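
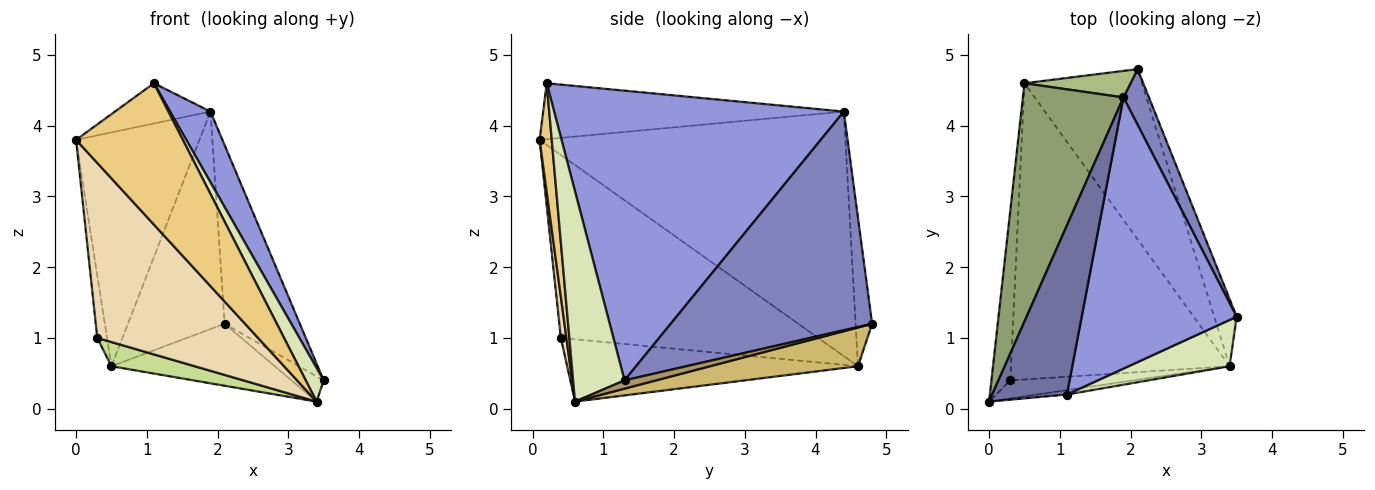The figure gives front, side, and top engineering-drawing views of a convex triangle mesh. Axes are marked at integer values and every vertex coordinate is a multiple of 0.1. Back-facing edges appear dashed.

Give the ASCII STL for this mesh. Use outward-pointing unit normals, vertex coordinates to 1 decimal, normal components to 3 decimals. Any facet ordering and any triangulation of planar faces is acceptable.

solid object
 facet normal -0.589 0.187 0.786
  outer loop
   vertex 1.9 4.4 4.2
   vertex 0.0 0.1 3.8
   vertex 1.1 0.2 4.6
  endloop
 endfacet
 facet normal 0.931 0.348 0.108
  outer loop
   vertex 1.9 4.4 4.2
   vertex 3.5 1.3 0.4
   vertex 2.1 4.8 1.2
  endloop
 endfacet
 facet normal 0.875 -0.122 0.468
  outer loop
   vertex 1.9 4.4 4.2
   vertex 1.1 0.2 4.6
   vertex 3.5 1.3 0.4
  endloop
 endfacet
 facet normal -0.994 0.038 -0.102
  outer loop
   vertex 0.5 4.6 0.6
   vertex 0.3 0.4 1.0
   vertex 0.0 0.1 3.8
  endloop
 endfacet
 facet normal -0.866 0.350 0.356
  outer loop
   vertex 0.5 4.6 0.6
   vertex 0.0 0.1 3.8
   vertex 1.9 4.4 4.2
  endloop
 endfacet
 facet normal -0.167 0.979 0.119
  outer loop
   vertex 0.5 4.6 0.6
   vertex 1.9 4.4 4.2
   vertex 2.1 4.8 1.2
  endloop
 endfacet
 facet normal -0.273 -0.078 -0.959
  outer loop
   vertex 3.4 0.6 0.1
   vertex 0.3 0.4 1.0
   vertex 0.5 4.6 0.6
  endloop
 endfacet
 facet normal 0.860 -0.300 0.413
  outer loop
   vertex 3.4 0.6 0.1
   vertex 3.5 1.3 0.4
   vertex 1.1 0.2 4.6
  endloop
 endfacet
 facet normal 0.326 0.333 -0.885
  outer loop
   vertex 3.4 0.6 0.1
   vertex 2.1 4.8 1.2
   vertex 3.5 1.3 0.4
  endloop
 endfacet
 facet normal 0.296 0.327 -0.898
  outer loop
   vertex 3.4 0.6 0.1
   vertex 0.5 4.6 0.6
   vertex 2.1 4.8 1.2
  endloop
 endfacet
 facet normal 0.113 -0.993 -0.031
  outer loop
   vertex 3.4 0.6 0.1
   vertex 1.1 0.2 4.6
   vertex 0.0 0.1 3.8
  endloop
 endfacet
 facet normal 0.034 -0.994 -0.103
  outer loop
   vertex 3.4 0.6 0.1
   vertex 0.0 0.1 3.8
   vertex 0.3 0.4 1.0
  endloop
 endfacet
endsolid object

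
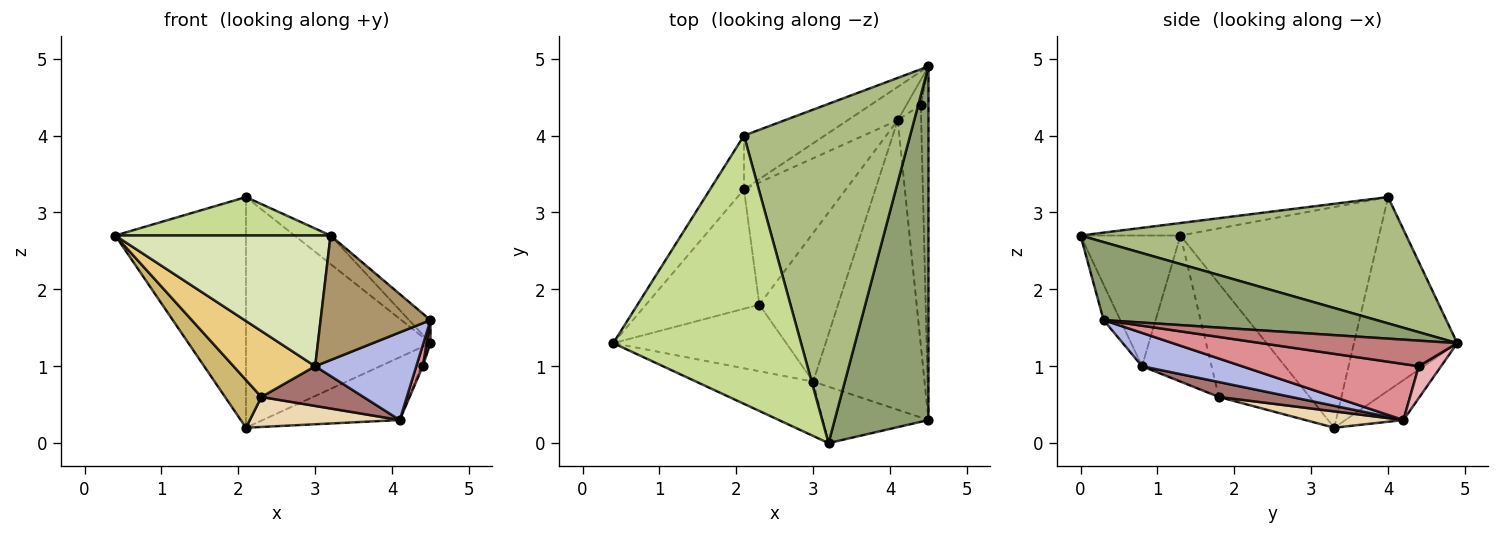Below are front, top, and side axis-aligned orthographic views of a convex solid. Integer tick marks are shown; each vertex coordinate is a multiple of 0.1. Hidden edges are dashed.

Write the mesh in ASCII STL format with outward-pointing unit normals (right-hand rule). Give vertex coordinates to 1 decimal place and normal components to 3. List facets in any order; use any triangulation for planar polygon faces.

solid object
 facet normal -0.829 0.545 -0.127
  outer loop
   vertex 2.1 4.0 3.2
   vertex 2.1 3.3 0.2
   vertex 0.4 1.3 2.7
  endloop
 endfacet
 facet normal -0.479 0.855 -0.200
  outer loop
   vertex 2.1 4.0 3.2
   vertex 4.5 4.9 1.3
   vertex 2.1 3.3 0.2
  endloop
 endfacet
 facet normal -0.350 0.827 -0.439
  outer loop
   vertex 4.1 4.2 0.3
   vertex 2.1 3.3 0.2
   vertex 4.5 4.9 1.3
  endloop
 endfacet
 facet normal 0.275 -0.278 -0.920
  outer loop
   vertex 4.1 4.2 0.3
   vertex 4.5 0.3 1.6
   vertex 3.0 0.8 1.0
  endloop
 endfacet
 facet normal 0.638 0.050 0.768
  outer loop
   vertex 3.2 0.0 2.7
   vertex 4.5 0.3 1.6
   vertex 4.5 4.9 1.3
  endloop
 endfacet
 facet normal 0.604 0.067 0.794
  outer loop
   vertex 3.2 0.0 2.7
   vertex 4.5 4.9 1.3
   vertex 2.1 4.0 3.2
  endloop
 endfacet
 facet normal -0.066 -0.142 0.988
  outer loop
   vertex 3.2 0.0 2.7
   vertex 2.1 4.0 3.2
   vertex 0.4 1.3 2.7
  endloop
 endfacet
 facet normal -0.394 -0.849 -0.353
  outer loop
   vertex 3.2 0.0 2.7
   vertex 0.4 1.3 2.7
   vertex 3.0 0.8 1.0
  endloop
 endfacet
 facet normal -0.137 -0.902 -0.408
  outer loop
   vertex 3.2 0.0 2.7
   vertex 3.0 0.8 1.0
   vertex 4.5 0.3 1.6
  endloop
 endfacet
 facet normal -0.680 -0.272 -0.680
  outer loop
   vertex 2.3 1.8 0.6
   vertex 0.4 1.3 2.7
   vertex 2.1 3.3 0.2
  endloop
 endfacet
 facet normal -0.514 -0.604 -0.609
  outer loop
   vertex 2.3 1.8 0.6
   vertex 3.0 0.8 1.0
   vertex 0.4 1.3 2.7
  endloop
 endfacet
 facet normal 0.154 -0.235 -0.960
  outer loop
   vertex 2.3 1.8 0.6
   vertex 2.1 3.3 0.2
   vertex 4.1 4.2 0.3
  endloop
 endfacet
 facet normal 0.180 -0.254 -0.950
  outer loop
   vertex 2.3 1.8 0.6
   vertex 4.1 4.2 0.3
   vertex 3.0 0.8 1.0
  endloop
 endfacet
 facet normal 0.957 -0.019 -0.288
  outer loop
   vertex 4.4 4.4 1.0
   vertex 4.5 4.9 1.3
   vertex 4.5 0.3 1.6
  endloop
 endfacet
 facet normal 0.922 -0.034 -0.385
  outer loop
   vertex 4.4 4.4 1.0
   vertex 4.5 0.3 1.6
   vertex 4.1 4.2 0.3
  endloop
 endfacet
 facet normal 0.911 0.063 -0.408
  outer loop
   vertex 4.4 4.4 1.0
   vertex 4.1 4.2 0.3
   vertex 4.5 4.9 1.3
  endloop
 endfacet
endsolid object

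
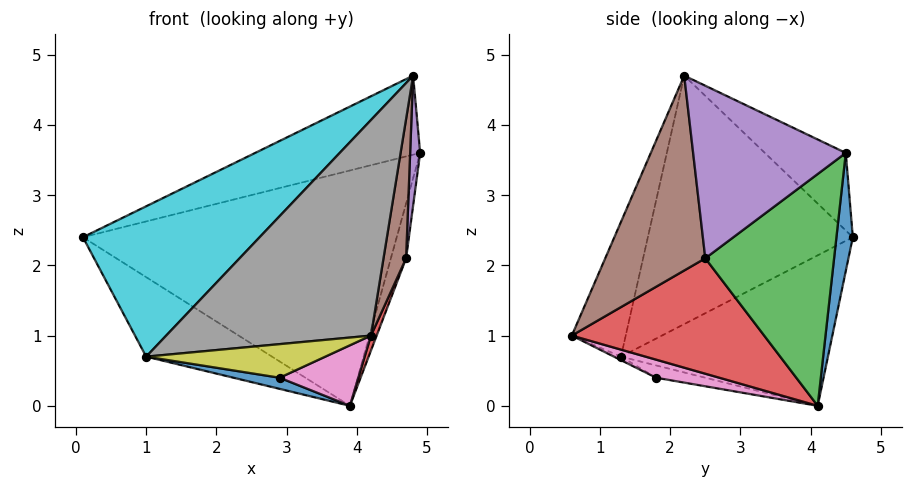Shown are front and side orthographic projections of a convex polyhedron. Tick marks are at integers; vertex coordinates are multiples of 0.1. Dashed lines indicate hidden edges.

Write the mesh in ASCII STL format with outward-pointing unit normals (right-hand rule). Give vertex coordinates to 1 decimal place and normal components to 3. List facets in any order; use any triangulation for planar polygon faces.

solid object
 facet normal 0.052 0.991 -0.124
  outer loop
   vertex 3.9 4.1 0.0
   vertex 0.1 4.6 2.4
   vertex 4.9 4.5 3.6
  endloop
 endfacet
 facet normal -0.211 0.429 0.878
  outer loop
   vertex 4.8 2.2 4.7
   vertex 4.9 4.5 3.6
   vertex 0.1 4.6 2.4
  endloop
 endfacet
 facet normal 0.954 0.113 -0.278
  outer loop
   vertex 4.7 2.5 2.1
   vertex 3.9 4.1 0.0
   vertex 4.9 4.5 3.6
  endloop
 endfacet
 facet normal 0.927 -0.027 -0.374
  outer loop
   vertex 4.7 2.5 2.1
   vertex 4.2 0.6 1.0
   vertex 3.9 4.1 0.0
  endloop
 endfacet
 facet normal 0.997 -0.065 -0.046
  outer loop
   vertex 4.7 2.5 2.1
   vertex 4.9 4.5 3.6
   vertex 4.8 2.2 4.7
  endloop
 endfacet
 facet normal 0.974 -0.220 -0.063
  outer loop
   vertex 4.7 2.5 2.1
   vertex 4.8 2.2 4.7
   vertex 4.2 0.6 1.0
  endloop
 endfacet
 facet normal 0.203 -0.253 -0.946
  outer loop
   vertex 2.9 1.8 0.4
   vertex 3.9 4.1 0.0
   vertex 4.2 0.6 1.0
  endloop
 endfacet
 facet normal -0.231 -0.879 0.418
  outer loop
   vertex 1.0 1.3 0.7
   vertex 4.2 0.6 1.0
   vertex 4.8 2.2 4.7
  endloop
 endfacet
 facet normal -0.018 -0.463 -0.886
  outer loop
   vertex 1.0 1.3 0.7
   vertex 2.9 1.8 0.4
   vertex 4.2 0.6 1.0
  endloop
 endfacet
 facet normal -0.572 -0.493 0.655
  outer loop
   vertex 1.0 1.3 0.7
   vertex 4.8 2.2 4.7
   vertex 0.1 4.6 2.4
  endloop
 endfacet
 facet normal -0.125 -0.117 -0.985
  outer loop
   vertex 1.0 1.3 0.7
   vertex 3.9 4.1 0.0
   vertex 2.9 1.8 0.4
  endloop
 endfacet
 facet normal -0.483 0.294 -0.825
  outer loop
   vertex 1.0 1.3 0.7
   vertex 0.1 4.6 2.4
   vertex 3.9 4.1 0.0
  endloop
 endfacet
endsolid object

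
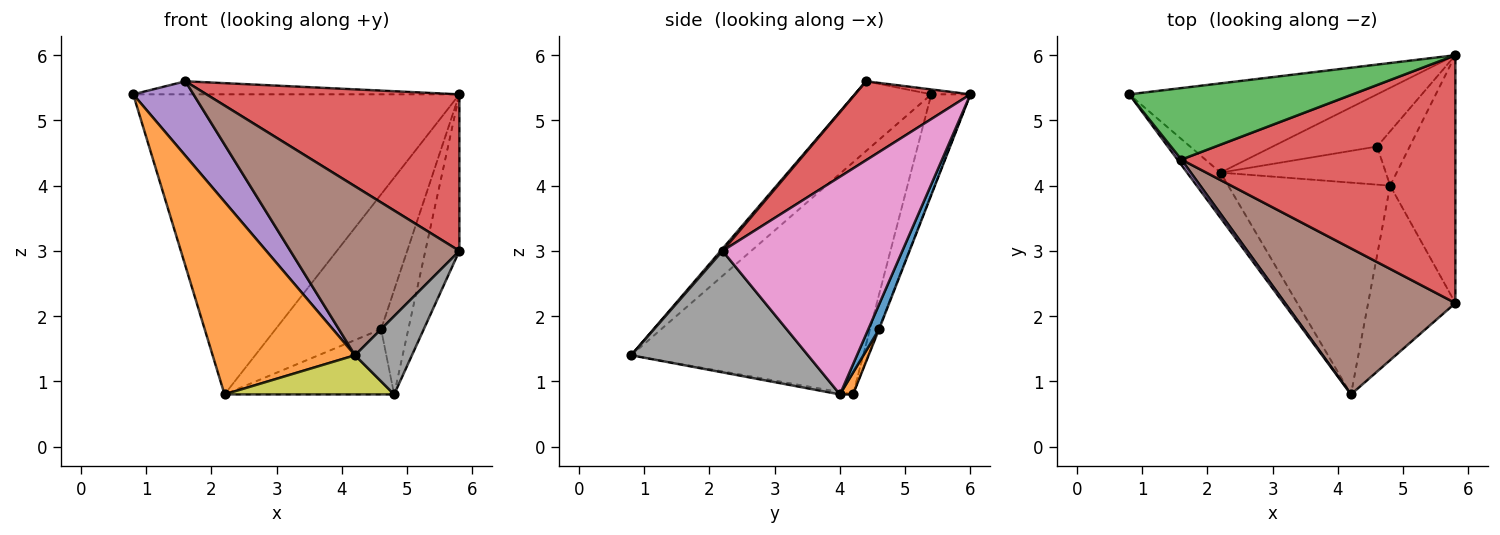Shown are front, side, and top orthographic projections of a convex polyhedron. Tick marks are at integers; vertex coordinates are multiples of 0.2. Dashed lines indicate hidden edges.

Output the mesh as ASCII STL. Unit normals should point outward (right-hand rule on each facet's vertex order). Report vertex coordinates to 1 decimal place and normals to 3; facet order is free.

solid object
 facet normal -0.114 0.952 -0.283
  outer loop
   vertex 2.2 4.2 0.8
   vertex 0.8 5.4 5.4
   vertex 5.8 6.0 5.4
  endloop
 endfacet
 facet normal -0.846 -0.519 -0.122
  outer loop
   vertex 4.2 0.8 1.4
   vertex 0.8 5.4 5.4
   vertex 2.2 4.2 0.8
  endloop
 endfacet
 facet normal -0.022 0.179 0.984
  outer loop
   vertex 1.6 4.4 5.6
   vertex 5.8 6.0 5.4
   vertex 0.8 5.4 5.4
  endloop
 endfacet
 facet normal 0.237 -0.519 0.821
  outer loop
   vertex 1.6 4.4 5.6
   vertex 5.8 2.2 3.0
   vertex 5.8 6.0 5.4
  endloop
 endfacet
 facet normal -0.784 -0.619 0.045
  outer loop
   vertex 1.6 4.4 5.6
   vertex 0.8 5.4 5.4
   vertex 4.2 0.8 1.4
  endloop
 endfacet
 facet normal 0.008 -0.757 0.654
  outer loop
   vertex 1.6 4.4 5.6
   vertex 4.2 0.8 1.4
   vertex 5.8 2.2 3.0
  endloop
 endfacet
 facet normal 0.943 0.178 -0.282
  outer loop
   vertex 4.8 4.0 0.8
   vertex 5.8 6.0 5.4
   vertex 5.8 2.2 3.0
  endloop
 endfacet
 facet normal 0.786 -0.253 -0.564
  outer loop
   vertex 4.8 4.0 0.8
   vertex 5.8 2.2 3.0
   vertex 4.2 0.8 1.4
  endloop
 endfacet
 facet normal -0.014 -0.182 -0.983
  outer loop
   vertex 4.8 4.0 0.8
   vertex 4.2 0.8 1.4
   vertex 2.2 4.2 0.8
  endloop
 endfacet
 facet normal -0.005 0.933 -0.361
  outer loop
   vertex 4.6 4.6 1.8
   vertex 2.2 4.2 0.8
   vertex 5.8 6.0 5.4
  endloop
 endfacet
 facet normal 0.331 0.837 -0.436
  outer loop
   vertex 4.6 4.6 1.8
   vertex 5.8 6.0 5.4
   vertex 4.8 4.0 0.8
  endloop
 endfacet
 facet normal 0.066 0.861 -0.504
  outer loop
   vertex 4.6 4.6 1.8
   vertex 4.8 4.0 0.8
   vertex 2.2 4.2 0.8
  endloop
 endfacet
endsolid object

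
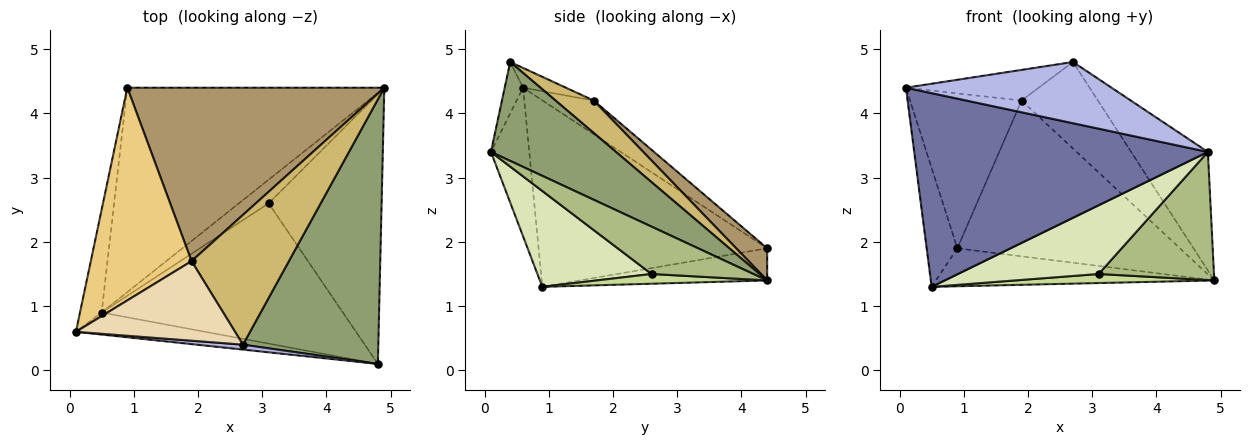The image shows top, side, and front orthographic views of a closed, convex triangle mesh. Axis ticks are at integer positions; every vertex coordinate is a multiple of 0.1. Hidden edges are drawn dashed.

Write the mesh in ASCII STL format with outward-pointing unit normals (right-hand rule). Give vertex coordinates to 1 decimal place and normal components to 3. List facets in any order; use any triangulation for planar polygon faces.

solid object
 facet normal -0.129 -0.985 -0.112
  outer loop
   vertex 0.5 0.9 1.3
   vertex 4.8 0.1 3.4
   vertex 0.1 0.6 4.4
  endloop
 endfacet
 facet normal -0.985 0.132 -0.114
  outer loop
   vertex 0.9 4.4 1.9
   vertex 0.5 0.9 1.3
   vertex 0.1 0.6 4.4
  endloop
 endfacet
 facet normal -0.122 0.181 -0.976
  outer loop
   vertex 0.9 4.4 1.9
   vertex 4.9 4.4 1.4
   vertex 0.5 0.9 1.3
  endloop
 endfacet
 facet normal -0.089 -0.993 0.080
  outer loop
   vertex 2.7 0.4 4.8
   vertex 0.1 0.6 4.4
   vertex 4.8 0.1 3.4
  endloop
 endfacet
 facet normal 0.555 0.340 0.759
  outer loop
   vertex 2.7 0.4 4.8
   vertex 4.8 0.1 3.4
   vertex 4.9 4.4 1.4
  endloop
 endfacet
 facet normal 0.354 -0.401 -0.845
  outer loop
   vertex 3.1 2.6 1.5
   vertex 4.9 4.4 1.4
   vertex 4.8 0.1 3.4
  endloop
 endfacet
 facet normal 0.292 -0.342 -0.893
  outer loop
   vertex 3.1 2.6 1.5
   vertex 0.5 0.9 1.3
   vertex 4.9 4.4 1.4
  endloop
 endfacet
 facet normal 0.336 -0.414 -0.846
  outer loop
   vertex 3.1 2.6 1.5
   vertex 4.8 0.1 3.4
   vertex 0.5 0.9 1.3
  endloop
 endfacet
 facet normal 0.093 0.665 0.741
  outer loop
   vertex 1.9 1.7 4.2
   vertex 4.9 4.4 1.4
   vertex 0.9 4.4 1.9
  endloop
 endfacet
 facet normal 0.267 0.535 0.802
  outer loop
   vertex 1.9 1.7 4.2
   vertex 2.7 0.4 4.8
   vertex 4.9 4.4 1.4
  endloop
 endfacet
 facet normal -0.261 0.568 0.780
  outer loop
   vertex 1.9 1.7 4.2
   vertex 0.9 4.4 1.9
   vertex 0.1 0.6 4.4
  endloop
 endfacet
 facet normal -0.115 0.357 0.927
  outer loop
   vertex 1.9 1.7 4.2
   vertex 0.1 0.6 4.4
   vertex 2.7 0.4 4.8
  endloop
 endfacet
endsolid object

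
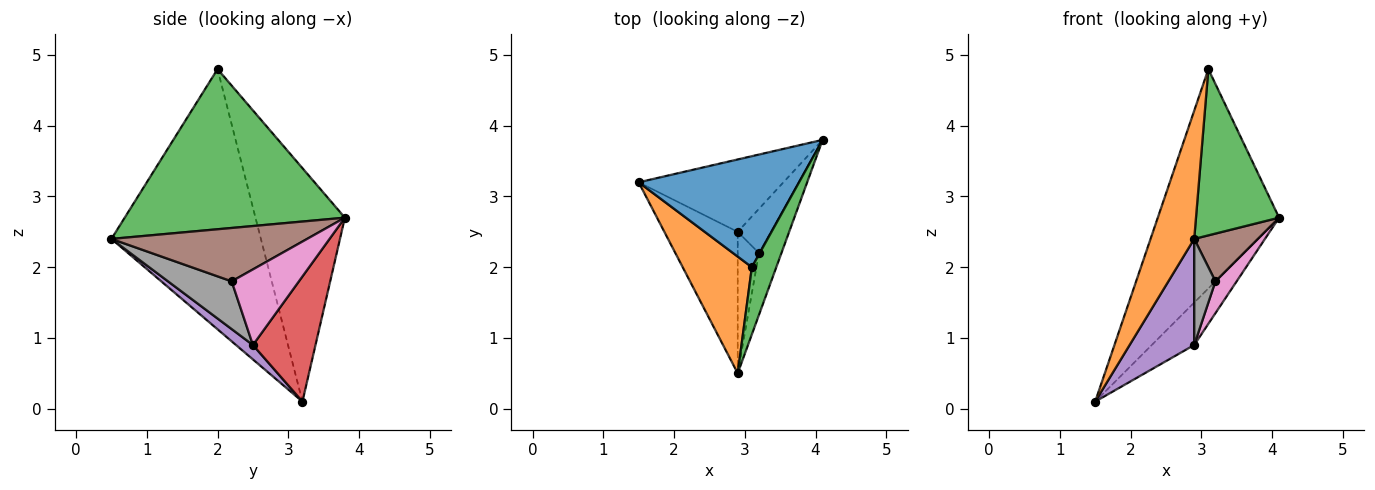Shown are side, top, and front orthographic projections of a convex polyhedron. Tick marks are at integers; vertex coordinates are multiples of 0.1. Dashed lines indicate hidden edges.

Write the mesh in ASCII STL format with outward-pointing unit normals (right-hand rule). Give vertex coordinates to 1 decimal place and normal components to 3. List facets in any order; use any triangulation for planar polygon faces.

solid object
 facet normal -0.549 0.745 0.377
  outer loop
   vertex 3.1 2.0 4.8
   vertex 4.1 3.8 2.7
   vertex 1.5 3.2 0.1
  endloop
 endfacet
 facet normal -0.930 -0.272 0.247
  outer loop
   vertex 3.1 2.0 4.8
   vertex 1.5 3.2 0.1
   vertex 2.9 0.5 2.4
  endloop
 endfacet
 facet normal 0.926 -0.350 0.141
  outer loop
   vertex 3.1 2.0 4.8
   vertex 2.9 0.5 2.4
   vertex 4.1 3.8 2.7
  endloop
 endfacet
 facet normal 0.598 0.406 -0.691
  outer loop
   vertex 2.9 2.5 0.9
   vertex 1.5 3.2 0.1
   vertex 4.1 3.8 2.7
  endloop
 endfacet
 facet normal 0.155 -0.593 -0.790
  outer loop
   vertex 2.9 2.5 0.9
   vertex 2.9 0.5 2.4
   vertex 1.5 3.2 0.1
  endloop
 endfacet
 facet normal 0.883 -0.287 -0.372
  outer loop
   vertex 3.2 2.2 1.8
   vertex 4.1 3.8 2.7
   vertex 2.9 0.5 2.4
  endloop
 endfacet
 facet normal 0.880 -0.278 -0.386
  outer loop
   vertex 3.2 2.2 1.8
   vertex 2.9 2.5 0.9
   vertex 4.1 3.8 2.7
  endloop
 endfacet
 facet normal 0.874 -0.291 -0.389
  outer loop
   vertex 3.2 2.2 1.8
   vertex 2.9 0.5 2.4
   vertex 2.9 2.5 0.9
  endloop
 endfacet
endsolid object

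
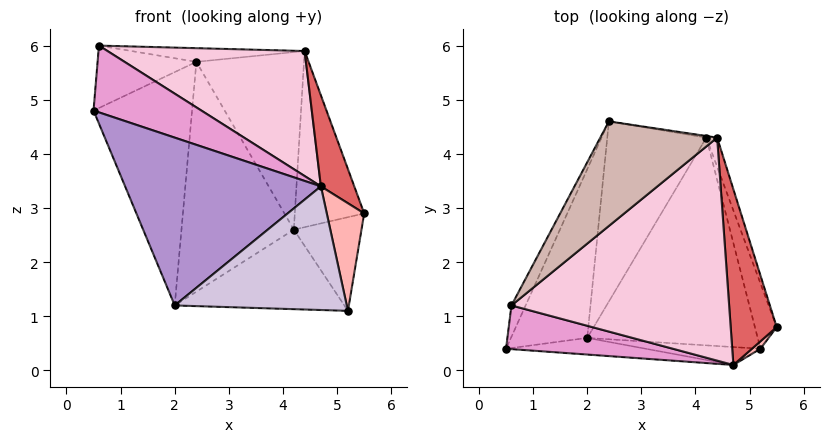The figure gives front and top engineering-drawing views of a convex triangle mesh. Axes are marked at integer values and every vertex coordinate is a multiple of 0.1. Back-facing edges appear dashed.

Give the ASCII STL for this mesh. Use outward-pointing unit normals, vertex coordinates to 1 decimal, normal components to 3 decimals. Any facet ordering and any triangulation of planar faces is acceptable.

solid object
 facet normal -0.834 0.447 -0.323
  outer loop
   vertex 2.0 0.6 1.2
   vertex 0.5 0.4 4.8
   vertex 2.4 4.6 5.7
  endloop
 endfacet
 facet normal -0.681 0.576 -0.451
  outer loop
   vertex 4.2 4.3 2.6
   vertex 2.0 0.6 1.2
   vertex 2.4 4.6 5.7
  endloop
 endfacet
 facet normal -0.007 0.357 -0.934
  outer loop
   vertex 4.2 4.3 2.6
   vertex 5.2 0.4 1.1
   vertex 2.0 0.6 1.2
  endloop
 endfacet
 facet normal 0.149 0.989 -0.009
  outer loop
   vertex 4.2 4.3 2.6
   vertex 2.4 4.6 5.7
   vertex 4.4 4.3 5.9
  endloop
 endfacet
 facet normal 0.920 0.322 -0.225
  outer loop
   vertex 4.2 4.3 2.6
   vertex 5.5 0.8 2.9
   vertex 5.2 0.4 1.1
  endloop
 endfacet
 facet normal 0.937 0.343 -0.057
  outer loop
   vertex 4.2 4.3 2.6
   vertex 4.4 4.3 5.9
   vertex 5.5 0.8 2.9
  endloop
 endfacet
 facet normal 0.692 -0.332 0.641
  outer loop
   vertex 4.7 0.1 3.4
   vertex 5.5 0.8 2.9
   vertex 4.4 4.3 5.9
  endloop
 endfacet
 facet normal 0.675 -0.736 0.051
  outer loop
   vertex 4.7 0.1 3.4
   vertex 5.2 0.4 1.1
   vertex 5.5 0.8 2.9
  endloop
 endfacet
 facet normal -0.103 -0.990 -0.098
  outer loop
   vertex 4.7 0.1 3.4
   vertex 0.5 0.4 4.8
   vertex 2.0 0.6 1.2
  endloop
 endfacet
 facet normal -0.066 -0.987 -0.143
  outer loop
   vertex 4.7 0.1 3.4
   vertex 2.0 0.6 1.2
   vertex 5.2 0.4 1.1
  endloop
 endfacet
 facet normal -0.870 0.441 -0.221
  outer loop
   vertex 0.6 1.2 6.0
   vertex 2.4 4.6 5.7
   vertex 0.5 0.4 4.8
  endloop
 endfacet
 facet normal -0.079 0.129 0.988
  outer loop
   vertex 0.6 1.2 6.0
   vertex 4.4 4.3 5.9
   vertex 2.4 4.6 5.7
  endloop
 endfacet
 facet normal 0.122 -0.831 0.544
  outer loop
   vertex 0.6 1.2 6.0
   vertex 0.5 0.4 4.8
   vertex 4.7 0.1 3.4
  endloop
 endfacet
 facet normal 0.389 -0.451 0.804
  outer loop
   vertex 0.6 1.2 6.0
   vertex 4.7 0.1 3.4
   vertex 4.4 4.3 5.9
  endloop
 endfacet
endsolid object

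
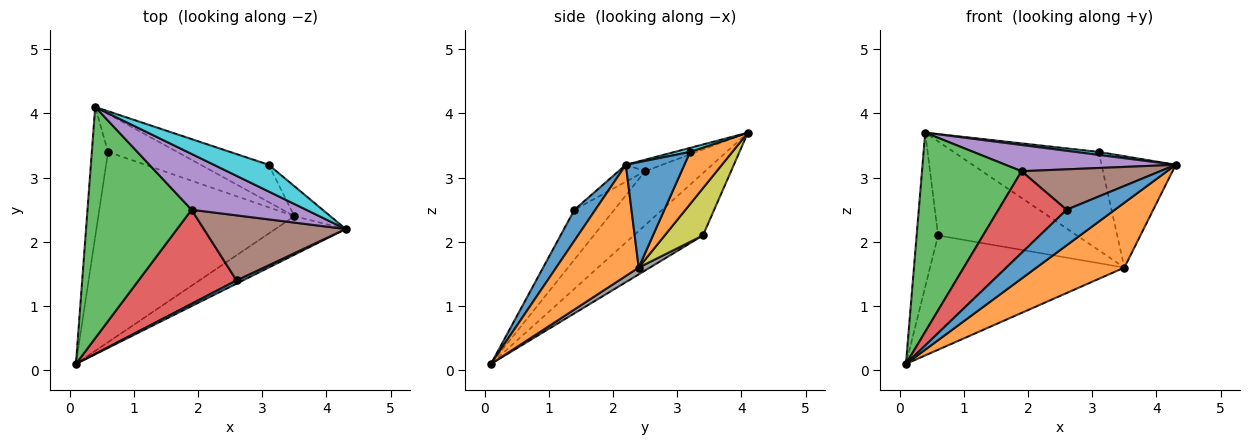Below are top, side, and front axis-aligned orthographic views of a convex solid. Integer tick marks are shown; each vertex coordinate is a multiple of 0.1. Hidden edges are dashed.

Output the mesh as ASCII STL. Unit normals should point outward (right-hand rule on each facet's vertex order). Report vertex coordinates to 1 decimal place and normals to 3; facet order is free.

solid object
 facet normal 0.396 -0.914 0.082
  outer loop
   vertex 2.6 1.4 2.5
   vertex 0.1 0.1 0.1
   vertex 4.3 2.2 3.2
  endloop
 endfacet
 facet normal 0.628 -0.669 -0.398
  outer loop
   vertex 3.5 2.4 1.6
   vertex 4.3 2.2 3.2
   vertex 0.1 0.1 0.1
  endloop
 endfacet
 facet normal -0.366 -0.607 0.705
  outer loop
   vertex 1.9 2.5 3.1
   vertex 0.4 4.1 3.7
   vertex 0.1 0.1 0.1
  endloop
 endfacet
 facet normal -0.358 -0.612 0.705
  outer loop
   vertex 1.9 2.5 3.1
   vertex 0.1 0.1 0.1
   vertex 2.6 1.4 2.5
  endloop
 endfacet
 facet normal -0.090 -0.423 0.902
  outer loop
   vertex 1.9 2.5 3.1
   vertex 4.3 2.2 3.2
   vertex 0.4 4.1 3.7
  endloop
 endfacet
 facet normal -0.101 -0.525 0.845
  outer loop
   vertex 1.9 2.5 3.1
   vertex 2.6 1.4 2.5
   vertex 4.3 2.2 3.2
  endloop
 endfacet
 facet normal -0.927 0.287 -0.241
  outer loop
   vertex 0.6 3.4 2.1
   vertex 0.1 0.1 0.1
   vertex 0.4 4.1 3.7
  endloop
 endfacet
 facet normal 0.030 0.515 -0.857
  outer loop
   vertex 0.6 3.4 2.1
   vertex 3.5 2.4 1.6
   vertex 0.1 0.1 0.1
  endloop
 endfacet
 facet normal 0.247 0.899 -0.362
  outer loop
   vertex 0.6 3.4 2.1
   vertex 0.4 4.1 3.7
   vertex 3.5 2.4 1.6
  endloop
 endfacet
 facet normal 0.073 -0.110 0.991
  outer loop
   vertex 3.1 3.2 3.4
   vertex 0.4 4.1 3.7
   vertex 4.3 2.2 3.2
  endloop
 endfacet
 facet normal 0.606 0.768 -0.207
  outer loop
   vertex 3.1 3.2 3.4
   vertex 4.3 2.2 3.2
   vertex 3.5 2.4 1.6
  endloop
 endfacet
 facet normal 0.263 0.902 -0.343
  outer loop
   vertex 3.1 3.2 3.4
   vertex 3.5 2.4 1.6
   vertex 0.4 4.1 3.7
  endloop
 endfacet
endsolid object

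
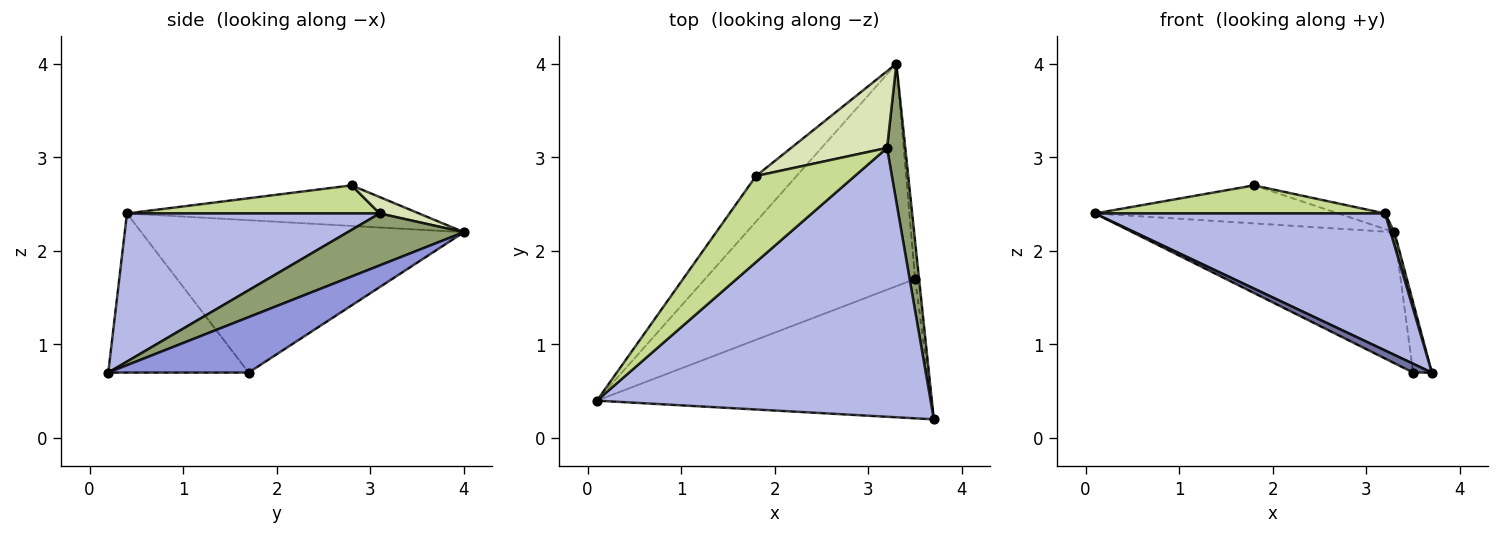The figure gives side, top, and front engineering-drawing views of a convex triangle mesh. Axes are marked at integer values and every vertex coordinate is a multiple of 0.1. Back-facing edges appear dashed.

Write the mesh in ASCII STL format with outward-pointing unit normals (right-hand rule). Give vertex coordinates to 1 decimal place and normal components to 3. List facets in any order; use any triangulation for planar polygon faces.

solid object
 facet normal -0.429 -0.057 -0.902
  outer loop
   vertex 3.5 1.7 0.7
   vertex 3.7 0.2 0.7
   vertex 0.1 0.4 2.4
  endloop
 endfacet
 facet normal -0.530 0.430 -0.731
  outer loop
   vertex 3.5 1.7 0.7
   vertex 0.1 0.4 2.4
   vertex 3.3 4.0 2.2
  endloop
 endfacet
 facet normal 0.989 0.132 -0.070
  outer loop
   vertex 3.5 1.7 0.7
   vertex 3.3 4.0 2.2
   vertex 3.7 0.2 0.7
  endloop
 endfacet
 facet normal 0.368 -0.422 0.829
  outer loop
   vertex 3.2 3.1 2.4
   vertex 0.1 0.4 2.4
   vertex 3.7 0.2 0.7
  endloop
 endfacet
 facet normal 0.943 -0.031 0.331
  outer loop
   vertex 3.2 3.1 2.4
   vertex 3.7 0.2 0.7
   vertex 3.3 4.0 2.2
  endloop
 endfacet
 facet normal -0.609 0.508 -0.609
  outer loop
   vertex 1.8 2.8 2.7
   vertex 3.3 4.0 2.2
   vertex 0.1 0.4 2.4
  endloop
 endfacet
 facet normal 0.261 -0.299 0.918
  outer loop
   vertex 1.8 2.8 2.7
   vertex 0.1 0.4 2.4
   vertex 3.2 3.1 2.4
  endloop
 endfacet
 facet normal 0.165 0.196 0.967
  outer loop
   vertex 1.8 2.8 2.7
   vertex 3.2 3.1 2.4
   vertex 3.3 4.0 2.2
  endloop
 endfacet
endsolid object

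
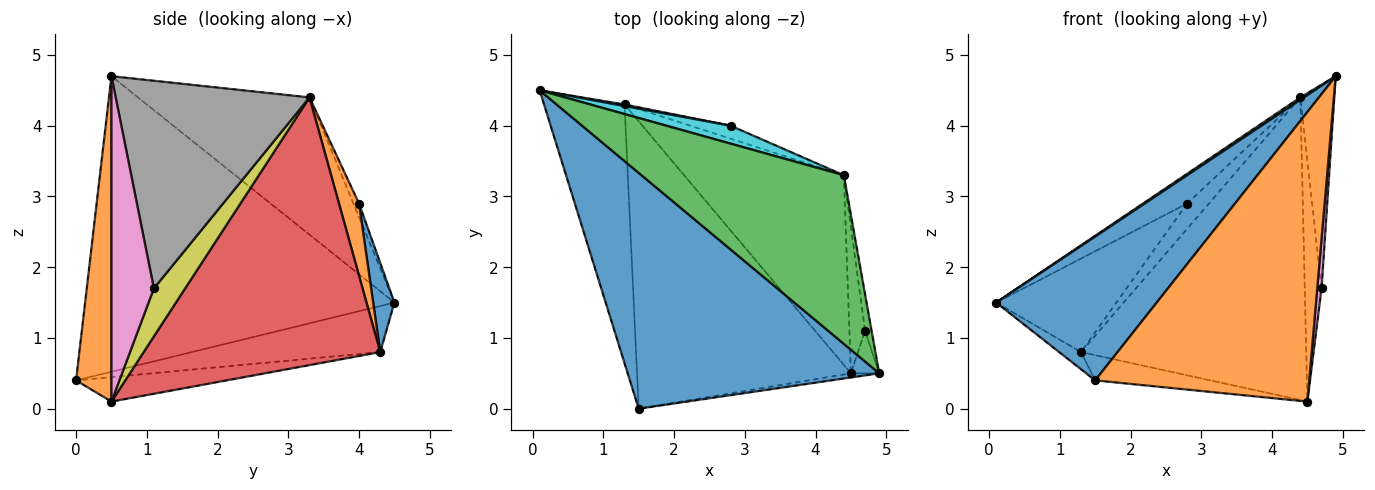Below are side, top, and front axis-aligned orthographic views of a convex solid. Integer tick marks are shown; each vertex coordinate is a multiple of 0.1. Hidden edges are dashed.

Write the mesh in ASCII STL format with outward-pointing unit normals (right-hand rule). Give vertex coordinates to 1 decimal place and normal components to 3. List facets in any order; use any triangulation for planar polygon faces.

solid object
 facet normal -0.708 -0.368 0.603
  outer loop
   vertex 1.5 0.0 0.4
   vertex 4.9 0.5 4.7
   vertex 0.1 4.5 1.5
  endloop
 endfacet
 facet normal 0.163 -0.987 -0.014
  outer loop
   vertex 4.5 0.5 0.1
   vertex 4.9 0.5 4.7
   vertex 1.5 0.0 0.4
  endloop
 endfacet
 facet normal -0.561 -0.012 0.828
  outer loop
   vertex 4.4 3.3 4.4
   vertex 0.1 4.5 1.5
   vertex 4.9 0.5 4.7
  endloop
 endfacet
 facet normal 0.665 0.633 -0.397
  outer loop
   vertex 1.3 4.3 0.8
   vertex 4.4 3.3 4.4
   vertex 4.5 0.5 0.1
  endloop
 endfacet
 facet normal -0.496 0.058 -0.866
  outer loop
   vertex 1.3 4.3 0.8
   vertex 1.5 0.0 0.4
   vertex 0.1 4.5 1.5
  endloop
 endfacet
 facet normal -0.113 0.087 -0.990
  outer loop
   vertex 1.3 4.3 0.8
   vertex 4.5 0.5 0.1
   vertex 1.5 0.0 0.4
  endloop
 endfacet
 facet normal 0.991 -0.101 -0.086
  outer loop
   vertex 4.7 1.1 1.7
   vertex 4.9 0.5 4.7
   vertex 4.5 0.5 0.1
  endloop
 endfacet
 facet normal 0.985 0.172 -0.031
  outer loop
   vertex 4.7 1.1 1.7
   vertex 4.4 3.3 4.4
   vertex 4.9 0.5 4.7
  endloop
 endfacet
 facet normal 0.847 0.455 -0.276
  outer loop
   vertex 4.7 1.1 1.7
   vertex 4.5 0.5 0.1
   vertex 4.4 3.3 4.4
  endloop
 endfacet
 facet normal -0.108 0.852 0.513
  outer loop
   vertex 2.8 4.0 2.9
   vertex 0.1 4.5 1.5
   vertex 4.4 3.3 4.4
  endloop
 endfacet
 facet normal 0.174 0.985 0.017
  outer loop
   vertex 2.8 4.0 2.9
   vertex 1.3 4.3 0.8
   vertex 0.1 4.5 1.5
  endloop
 endfacet
 facet normal 0.633 0.689 -0.354
  outer loop
   vertex 2.8 4.0 2.9
   vertex 4.4 3.3 4.4
   vertex 1.3 4.3 0.8
  endloop
 endfacet
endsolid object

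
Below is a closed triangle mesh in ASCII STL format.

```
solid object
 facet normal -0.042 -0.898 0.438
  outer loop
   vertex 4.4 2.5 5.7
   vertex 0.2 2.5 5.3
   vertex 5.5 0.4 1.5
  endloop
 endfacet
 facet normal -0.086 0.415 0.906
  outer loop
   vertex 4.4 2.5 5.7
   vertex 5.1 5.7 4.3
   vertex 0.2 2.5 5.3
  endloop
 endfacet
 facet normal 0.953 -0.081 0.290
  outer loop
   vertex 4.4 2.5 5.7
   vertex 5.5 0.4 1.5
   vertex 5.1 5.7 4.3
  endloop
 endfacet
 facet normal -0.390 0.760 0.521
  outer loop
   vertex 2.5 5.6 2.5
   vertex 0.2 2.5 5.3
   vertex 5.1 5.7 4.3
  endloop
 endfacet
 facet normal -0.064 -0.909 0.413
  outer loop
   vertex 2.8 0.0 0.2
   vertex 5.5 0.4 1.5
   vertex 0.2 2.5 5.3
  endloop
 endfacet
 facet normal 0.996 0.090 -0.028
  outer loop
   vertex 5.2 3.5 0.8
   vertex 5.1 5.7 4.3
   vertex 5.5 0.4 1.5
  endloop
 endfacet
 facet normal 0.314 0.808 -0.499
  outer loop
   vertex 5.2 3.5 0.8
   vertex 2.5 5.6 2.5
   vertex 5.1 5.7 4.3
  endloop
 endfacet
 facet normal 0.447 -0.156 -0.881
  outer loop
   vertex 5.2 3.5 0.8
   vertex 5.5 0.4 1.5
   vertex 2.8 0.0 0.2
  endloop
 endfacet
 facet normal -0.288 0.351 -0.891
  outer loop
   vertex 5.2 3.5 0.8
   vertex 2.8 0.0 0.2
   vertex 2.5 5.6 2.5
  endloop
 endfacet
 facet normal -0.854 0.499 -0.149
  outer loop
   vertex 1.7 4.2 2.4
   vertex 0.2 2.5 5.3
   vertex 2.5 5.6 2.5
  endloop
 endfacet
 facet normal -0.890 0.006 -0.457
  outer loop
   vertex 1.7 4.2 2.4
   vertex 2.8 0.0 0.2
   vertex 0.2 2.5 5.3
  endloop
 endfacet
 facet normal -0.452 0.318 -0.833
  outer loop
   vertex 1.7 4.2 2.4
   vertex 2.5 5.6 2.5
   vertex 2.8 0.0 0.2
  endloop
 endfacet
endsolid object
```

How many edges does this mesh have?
18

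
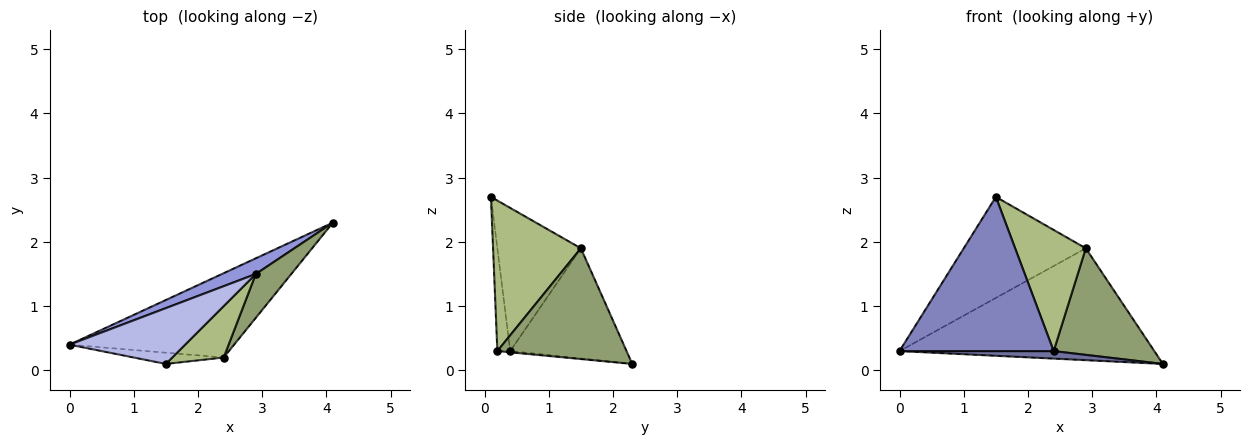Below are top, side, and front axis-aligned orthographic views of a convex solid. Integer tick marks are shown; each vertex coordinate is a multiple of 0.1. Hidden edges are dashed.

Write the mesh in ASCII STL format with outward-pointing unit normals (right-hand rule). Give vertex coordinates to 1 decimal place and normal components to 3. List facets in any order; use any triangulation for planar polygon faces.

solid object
 facet normal -0.007 -0.089 -0.996
  outer loop
   vertex 2.4 0.2 0.3
   vertex 0.0 0.4 0.3
   vertex 4.1 2.3 0.1
  endloop
 endfacet
 facet normal -0.083 -0.994 -0.072
  outer loop
   vertex 2.4 0.2 0.3
   vertex 1.5 0.1 2.7
   vertex 0.0 0.4 0.3
  endloop
 endfacet
 facet normal -0.412 0.902 0.126
  outer loop
   vertex 2.9 1.5 1.9
   vertex 4.1 2.3 0.1
   vertex 0.0 0.4 0.3
  endloop
 endfacet
 facet normal -0.514 0.751 0.415
  outer loop
   vertex 2.9 1.5 1.9
   vertex 0.0 0.4 0.3
   vertex 1.5 0.1 2.7
  endloop
 endfacet
 facet normal 0.765 -0.596 0.245
  outer loop
   vertex 2.9 1.5 1.9
   vertex 2.4 0.2 0.3
   vertex 4.1 2.3 0.1
  endloop
 endfacet
 facet normal 0.753 -0.606 0.257
  outer loop
   vertex 2.9 1.5 1.9
   vertex 1.5 0.1 2.7
   vertex 2.4 0.2 0.3
  endloop
 endfacet
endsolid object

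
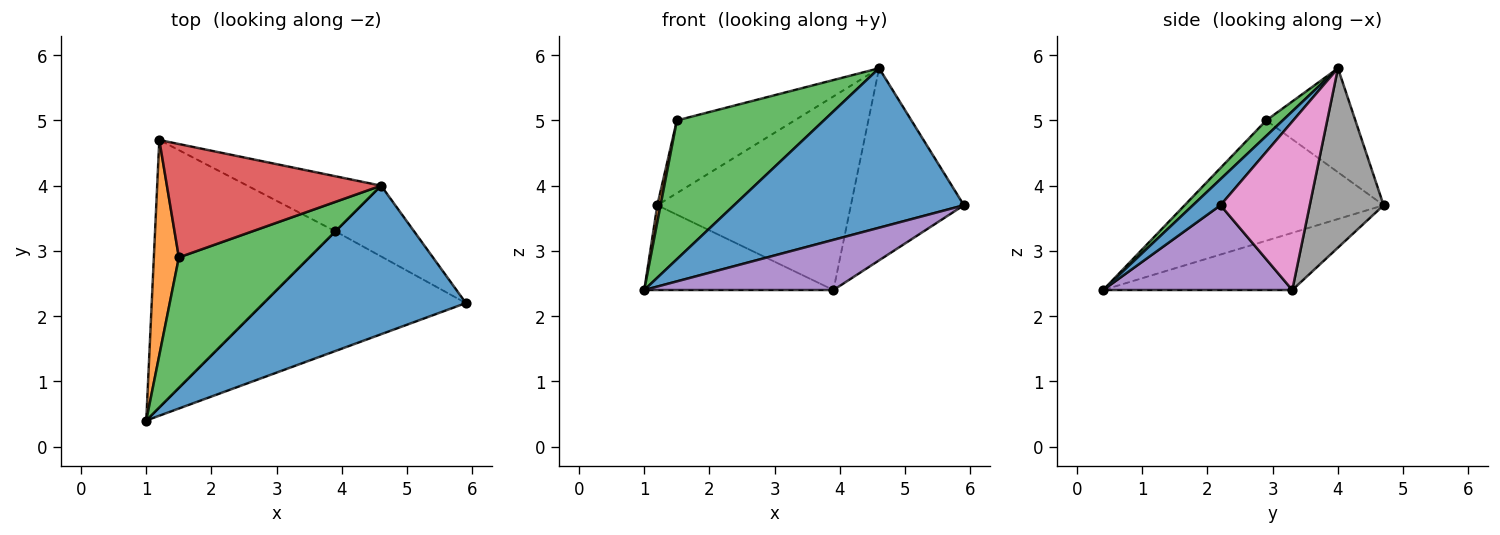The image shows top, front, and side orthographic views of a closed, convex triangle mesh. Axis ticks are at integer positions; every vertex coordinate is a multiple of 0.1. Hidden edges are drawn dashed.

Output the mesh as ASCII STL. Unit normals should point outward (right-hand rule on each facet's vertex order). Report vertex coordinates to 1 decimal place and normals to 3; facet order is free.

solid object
 facet normal 0.088 -0.729 0.679
  outer loop
   vertex 4.6 4.0 5.8
   vertex 1.0 0.4 2.4
   vertex 5.9 2.2 3.7
  endloop
 endfacet
 facet normal -0.979 -0.016 0.204
  outer loop
   vertex 1.5 2.9 5.0
   vertex 1.2 4.7 3.7
   vertex 1.0 0.4 2.4
  endloop
 endfacet
 facet normal 0.082 -0.726 0.683
  outer loop
   vertex 1.5 2.9 5.0
   vertex 1.0 0.4 2.4
   vertex 4.6 4.0 5.8
  endloop
 endfacet
 facet normal -0.378 0.500 0.779
  outer loop
   vertex 1.5 2.9 5.0
   vertex 4.6 4.0 5.8
   vertex 1.2 4.7 3.7
  endloop
 endfacet
 facet normal 0.361 -0.361 -0.860
  outer loop
   vertex 3.9 3.3 2.4
   vertex 5.9 2.2 3.7
   vertex 1.0 0.4 2.4
  endloop
 endfacet
 facet normal -0.289 0.289 -0.912
  outer loop
   vertex 3.9 3.3 2.4
   vertex 1.0 0.4 2.4
   vertex 1.2 4.7 3.7
  endloop
 endfacet
 facet normal 0.595 0.754 -0.278
  outer loop
   vertex 3.9 3.3 2.4
   vertex 4.6 4.0 5.8
   vertex 5.9 2.2 3.7
  endloop
 endfacet
 facet normal 0.345 0.903 -0.257
  outer loop
   vertex 3.9 3.3 2.4
   vertex 1.2 4.7 3.7
   vertex 4.6 4.0 5.8
  endloop
 endfacet
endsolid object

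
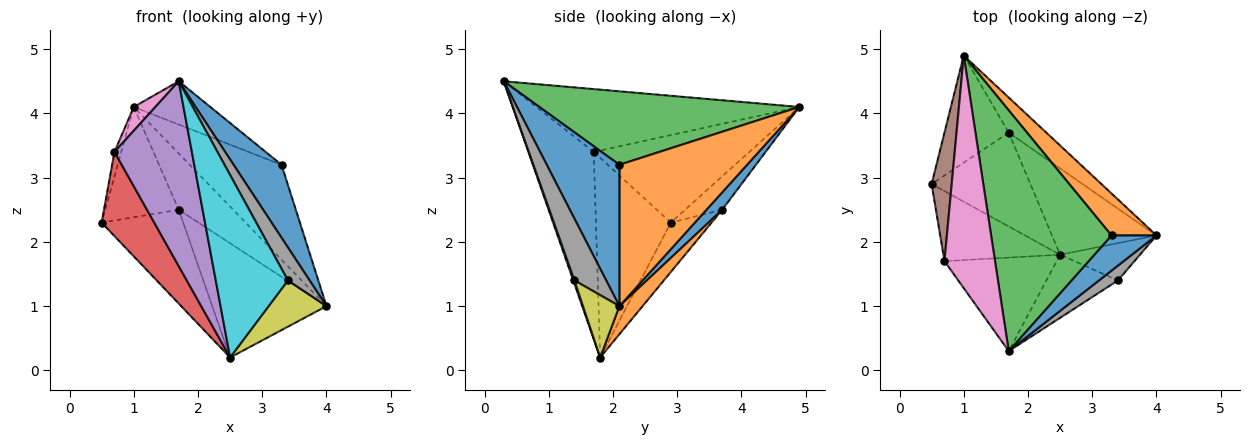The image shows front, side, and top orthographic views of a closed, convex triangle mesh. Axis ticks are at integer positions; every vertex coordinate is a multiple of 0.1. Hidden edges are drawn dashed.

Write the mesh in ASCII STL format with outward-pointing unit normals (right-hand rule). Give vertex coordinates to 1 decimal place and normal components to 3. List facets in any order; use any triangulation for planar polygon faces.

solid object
 facet normal 0.807 -0.532 0.257
  outer loop
   vertex 3.3 2.1 3.2
   vertex 1.7 0.3 4.5
   vertex 4.0 2.1 1.0
  endloop
 endfacet
 facet normal 0.786 0.565 0.250
  outer loop
   vertex 3.3 2.1 3.2
   vertex 4.0 2.1 1.0
   vertex 1.0 4.9 4.1
  endloop
 endfacet
 facet normal 0.515 0.152 0.844
  outer loop
   vertex 3.3 2.1 3.2
   vertex 1.0 4.9 4.1
   vertex 1.7 0.3 4.5
  endloop
 endfacet
 facet normal -0.738 -0.519 -0.431
  outer loop
   vertex 0.7 1.7 3.4
   vertex 0.5 2.9 2.3
   vertex 2.5 1.8 0.2
  endloop
 endfacet
 facet normal -0.601 -0.713 -0.361
  outer loop
   vertex 0.7 1.7 3.4
   vertex 2.5 1.8 0.2
   vertex 1.7 0.3 4.5
  endloop
 endfacet
 facet normal -0.974 0.042 0.223
  outer loop
   vertex 0.7 1.7 3.4
   vertex 1.0 4.9 4.1
   vertex 0.5 2.9 2.3
  endloop
 endfacet
 facet normal -0.778 -0.064 0.626
  outer loop
   vertex 0.7 1.7 3.4
   vertex 1.7 0.3 4.5
   vertex 1.0 4.9 4.1
  endloop
 endfacet
 facet normal 0.801 -0.546 0.245
  outer loop
   vertex 3.4 1.4 1.4
   vertex 4.0 2.1 1.0
   vertex 1.7 0.3 4.5
  endloop
 endfacet
 facet normal 0.440 -0.699 -0.563
  outer loop
   vertex 3.4 1.4 1.4
   vertex 2.5 1.8 0.2
   vertex 4.0 2.1 1.0
  endloop
 endfacet
 facet normal 0.016 -0.945 -0.327
  outer loop
   vertex 3.4 1.4 1.4
   vertex 1.7 0.3 4.5
   vertex 2.5 1.8 0.2
  endloop
 endfacet
 facet normal 0.238 0.824 -0.514
  outer loop
   vertex 1.7 3.7 2.5
   vertex 1.0 4.9 4.1
   vertex 4.0 2.1 1.0
  endloop
 endfacet
 facet normal 0.160 0.788 -0.595
  outer loop
   vertex 1.7 3.7 2.5
   vertex 4.0 2.1 1.0
   vertex 2.5 1.8 0.2
  endloop
 endfacet
 facet normal -0.341 0.675 -0.655
  outer loop
   vertex 1.7 3.7 2.5
   vertex 0.5 2.9 2.3
   vertex 1.0 4.9 4.1
  endloop
 endfacet
 facet normal -0.333 0.667 -0.667
  outer loop
   vertex 1.7 3.7 2.5
   vertex 2.5 1.8 0.2
   vertex 0.5 2.9 2.3
  endloop
 endfacet
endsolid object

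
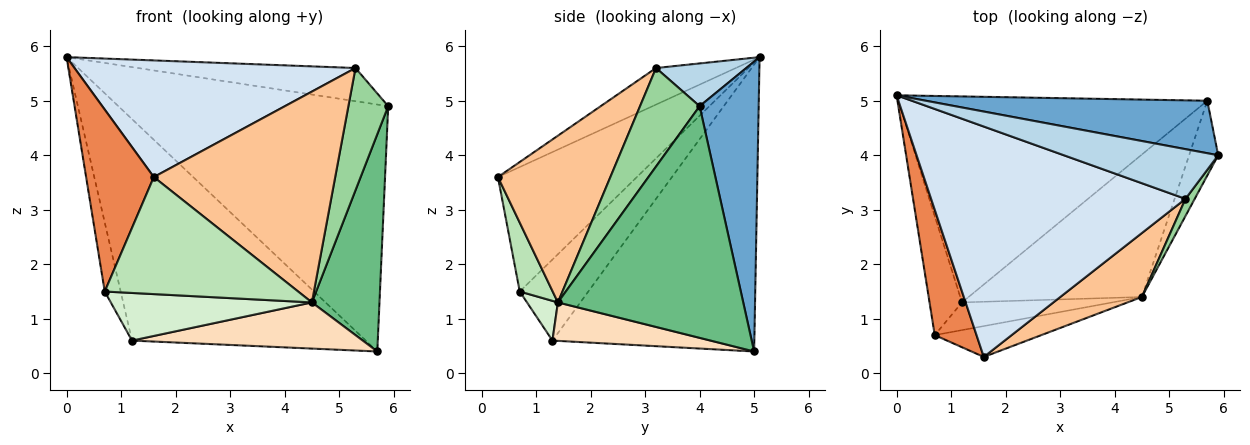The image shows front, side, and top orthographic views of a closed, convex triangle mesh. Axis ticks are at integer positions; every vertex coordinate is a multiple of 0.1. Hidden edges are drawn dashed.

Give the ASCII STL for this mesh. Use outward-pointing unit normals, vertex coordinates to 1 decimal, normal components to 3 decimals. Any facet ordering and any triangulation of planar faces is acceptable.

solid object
 facet normal 0.209 0.956 0.203
  outer loop
   vertex 5.7 5.0 0.4
   vertex 0.0 5.1 5.8
   vertex 5.9 4.0 4.9
  endloop
 endfacet
 facet normal -0.534 0.619 -0.576
  outer loop
   vertex 1.2 1.3 0.6
   vertex 0.0 5.1 5.8
   vertex 5.7 5.0 0.4
  endloop
 endfacet
 facet normal 0.224 0.541 0.811
  outer loop
   vertex 5.3 3.2 5.6
   vertex 5.9 4.0 4.9
   vertex 0.0 5.1 5.8
  endloop
 endfacet
 facet normal -0.127 -0.448 0.885
  outer loop
   vertex 5.3 3.2 5.6
   vertex 0.0 5.1 5.8
   vertex 1.6 0.3 3.6
  endloop
 endfacet
 facet normal -0.861 -0.419 0.289
  outer loop
   vertex 0.7 0.7 1.5
   vertex 1.6 0.3 3.6
   vertex 0.0 5.1 5.8
  endloop
 endfacet
 facet normal -0.907 0.211 -0.364
  outer loop
   vertex 0.7 0.7 1.5
   vertex 0.0 5.1 5.8
   vertex 1.2 1.3 0.6
  endloop
 endfacet
 facet normal 0.510 -0.823 0.250
  outer loop
   vertex 4.5 1.4 1.3
   vertex 5.3 3.2 5.6
   vertex 1.6 0.3 3.6
  endloop
 endfacet
 facet normal 0.207 -0.302 -0.931
  outer loop
   vertex 4.5 1.4 1.3
   vertex 1.2 1.3 0.6
   vertex 5.7 5.0 0.4
  endloop
 endfacet
 facet normal 0.933 -0.340 -0.117
  outer loop
   vertex 4.5 1.4 1.3
   vertex 5.7 5.0 0.4
   vertex 5.9 4.0 4.9
  endloop
 endfacet
 facet normal 0.829 -0.554 0.078
  outer loop
   vertex 4.5 1.4 1.3
   vertex 5.9 4.0 4.9
   vertex 5.3 3.2 5.6
  endloop
 endfacet
 facet normal 0.163 -0.954 -0.251
  outer loop
   vertex 4.5 1.4 1.3
   vertex 1.6 0.3 3.6
   vertex 0.7 0.7 1.5
  endloop
 endfacet
 facet normal 0.132 -0.857 -0.498
  outer loop
   vertex 4.5 1.4 1.3
   vertex 0.7 0.7 1.5
   vertex 1.2 1.3 0.6
  endloop
 endfacet
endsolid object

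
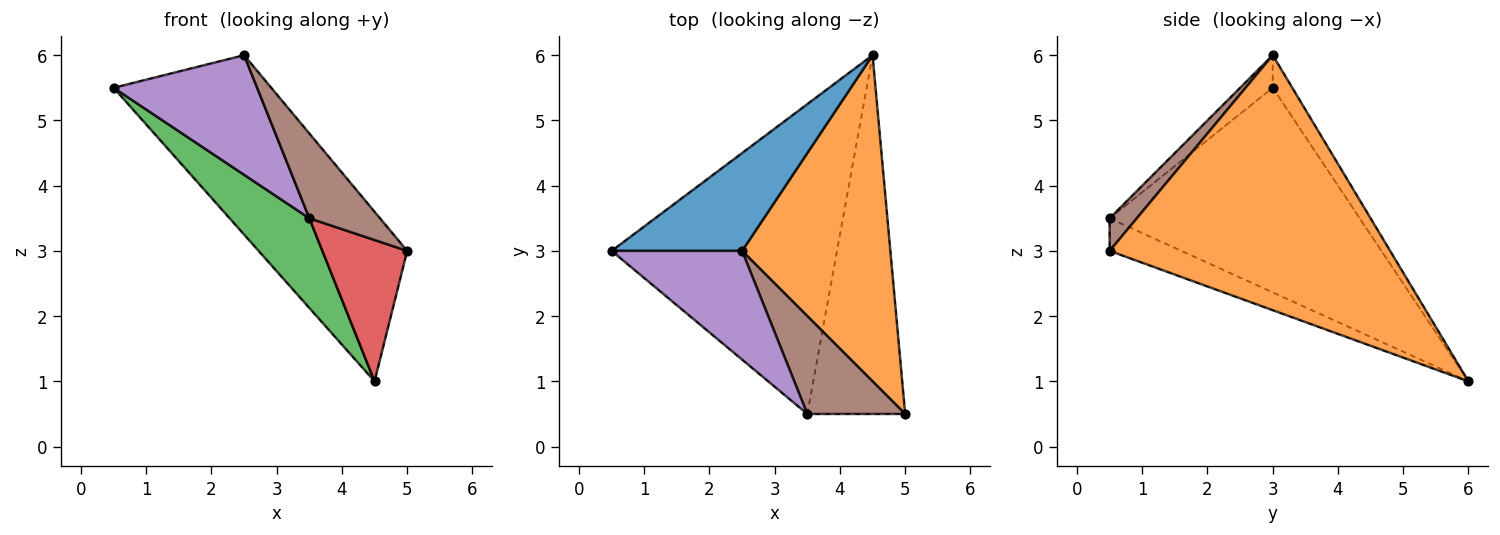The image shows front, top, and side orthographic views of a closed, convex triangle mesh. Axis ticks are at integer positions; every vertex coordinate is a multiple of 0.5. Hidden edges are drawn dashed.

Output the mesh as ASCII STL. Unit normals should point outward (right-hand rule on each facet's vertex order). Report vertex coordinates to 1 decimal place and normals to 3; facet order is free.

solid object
 facet normal -0.119 0.872 0.475
  outer loop
   vertex 2.5 3.0 6.0
   vertex 4.5 6.0 1.0
   vertex 0.5 3.0 5.5
  endloop
 endfacet
 facet normal 0.836 0.253 0.486
  outer loop
   vertex 2.5 3.0 6.0
   vertex 5.0 0.5 3.0
   vertex 4.5 6.0 1.0
  endloop
 endfacet
 facet normal -0.657 -0.210 -0.724
  outer loop
   vertex 3.5 0.5 3.5
   vertex 0.5 3.0 5.5
   vertex 4.5 6.0 1.0
  endloop
 endfacet
 facet normal -0.296 -0.350 -0.889
  outer loop
   vertex 3.5 0.5 3.5
   vertex 4.5 6.0 1.0
   vertex 5.0 0.5 3.0
  endloop
 endfacet
 facet normal -0.166 -0.730 0.663
  outer loop
   vertex 3.5 0.5 3.5
   vertex 2.5 3.0 6.0
   vertex 0.5 3.0 5.5
  endloop
 endfacet
 facet normal 0.244 -0.635 0.733
  outer loop
   vertex 3.5 0.5 3.5
   vertex 5.0 0.5 3.0
   vertex 2.5 3.0 6.0
  endloop
 endfacet
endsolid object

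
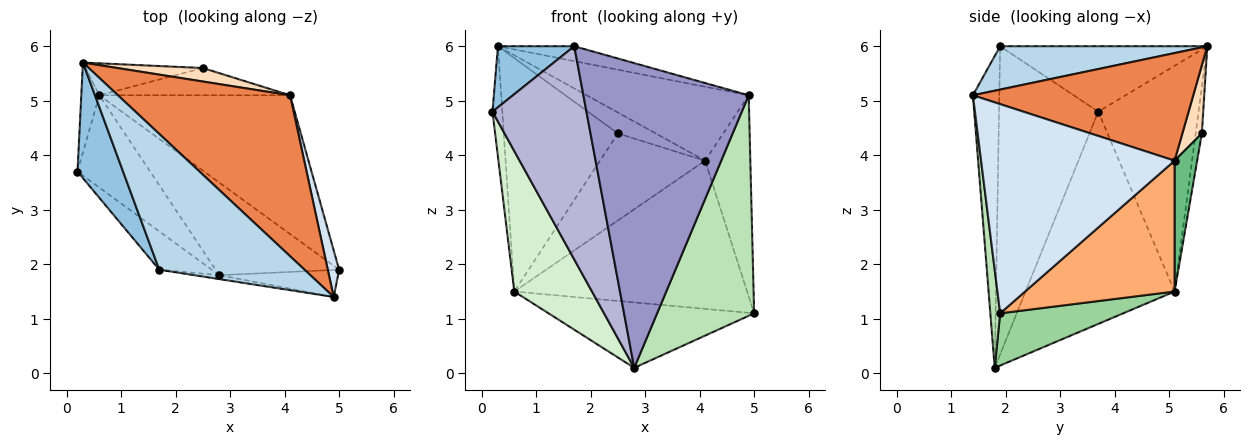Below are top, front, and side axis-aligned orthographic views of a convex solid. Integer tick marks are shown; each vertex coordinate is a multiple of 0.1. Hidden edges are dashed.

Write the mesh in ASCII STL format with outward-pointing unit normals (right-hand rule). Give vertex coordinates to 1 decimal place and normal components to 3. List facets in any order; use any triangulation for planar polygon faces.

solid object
 facet normal -0.992 0.097 -0.079
  outer loop
   vertex 0.6 5.1 1.5
   vertex 0.2 3.7 4.8
   vertex 0.3 5.7 6.0
  endloop
 endfacet
 facet normal -0.785 -0.289 0.548
  outer loop
   vertex 1.7 1.9 6.0
   vertex 0.3 5.7 6.0
   vertex 0.2 3.7 4.8
  endloop
 endfacet
 facet normal 0.284 0.105 0.953
  outer loop
   vertex 1.7 1.9 6.0
   vertex 4.9 1.4 5.1
   vertex 0.3 5.7 6.0
  endloop
 endfacet
 facet normal 0.972 0.227 0.053
  outer loop
   vertex 4.1 5.1 3.9
   vertex 4.9 1.4 5.1
   vertex 5.0 1.9 1.1
  endloop
 endfacet
 facet normal 0.494 0.363 0.790
  outer loop
   vertex 4.1 5.1 3.9
   vertex 0.3 5.7 6.0
   vertex 4.9 1.4 5.1
  endloop
 endfacet
 facet normal 0.424 0.661 -0.619
  outer loop
   vertex 4.1 5.1 3.9
   vertex 5.0 1.9 1.1
   vertex 0.6 5.1 1.5
  endloop
 endfacet
 facet normal -0.054 0.989 -0.135
  outer loop
   vertex 2.5 5.6 4.4
   vertex 0.6 5.1 1.5
   vertex 0.3 5.7 6.0
  endloop
 endfacet
 facet normal 0.397 0.772 0.497
  outer loop
   vertex 2.5 5.6 4.4
   vertex 0.3 5.7 6.0
   vertex 4.1 5.1 3.9
  endloop
 endfacet
 facet normal 0.201 0.935 -0.293
  outer loop
   vertex 2.5 5.6 4.4
   vertex 4.1 5.1 3.9
   vertex 0.6 5.1 1.5
  endloop
 endfacet
 facet normal 0.326 0.545 -0.772
  outer loop
   vertex 2.8 1.8 0.1
   vertex 0.6 5.1 1.5
   vertex 5.0 1.9 1.1
  endloop
 endfacet
 facet normal 0.100 -0.988 -0.121
  outer loop
   vertex 2.8 1.8 0.1
   vertex 5.0 1.9 1.1
   vertex 4.9 1.4 5.1
  endloop
 endfacet
 facet normal -0.848 -0.442 -0.291
  outer loop
   vertex 2.8 1.8 0.1
   vertex 0.2 3.7 4.8
   vertex 0.6 5.1 1.5
  endloop
 endfacet
 facet normal -0.158 -0.987 -0.013
  outer loop
   vertex 2.8 1.8 0.1
   vertex 4.9 1.4 5.1
   vertex 1.7 1.9 6.0
  endloop
 endfacet
 facet normal -0.721 -0.682 -0.123
  outer loop
   vertex 2.8 1.8 0.1
   vertex 1.7 1.9 6.0
   vertex 0.2 3.7 4.8
  endloop
 endfacet
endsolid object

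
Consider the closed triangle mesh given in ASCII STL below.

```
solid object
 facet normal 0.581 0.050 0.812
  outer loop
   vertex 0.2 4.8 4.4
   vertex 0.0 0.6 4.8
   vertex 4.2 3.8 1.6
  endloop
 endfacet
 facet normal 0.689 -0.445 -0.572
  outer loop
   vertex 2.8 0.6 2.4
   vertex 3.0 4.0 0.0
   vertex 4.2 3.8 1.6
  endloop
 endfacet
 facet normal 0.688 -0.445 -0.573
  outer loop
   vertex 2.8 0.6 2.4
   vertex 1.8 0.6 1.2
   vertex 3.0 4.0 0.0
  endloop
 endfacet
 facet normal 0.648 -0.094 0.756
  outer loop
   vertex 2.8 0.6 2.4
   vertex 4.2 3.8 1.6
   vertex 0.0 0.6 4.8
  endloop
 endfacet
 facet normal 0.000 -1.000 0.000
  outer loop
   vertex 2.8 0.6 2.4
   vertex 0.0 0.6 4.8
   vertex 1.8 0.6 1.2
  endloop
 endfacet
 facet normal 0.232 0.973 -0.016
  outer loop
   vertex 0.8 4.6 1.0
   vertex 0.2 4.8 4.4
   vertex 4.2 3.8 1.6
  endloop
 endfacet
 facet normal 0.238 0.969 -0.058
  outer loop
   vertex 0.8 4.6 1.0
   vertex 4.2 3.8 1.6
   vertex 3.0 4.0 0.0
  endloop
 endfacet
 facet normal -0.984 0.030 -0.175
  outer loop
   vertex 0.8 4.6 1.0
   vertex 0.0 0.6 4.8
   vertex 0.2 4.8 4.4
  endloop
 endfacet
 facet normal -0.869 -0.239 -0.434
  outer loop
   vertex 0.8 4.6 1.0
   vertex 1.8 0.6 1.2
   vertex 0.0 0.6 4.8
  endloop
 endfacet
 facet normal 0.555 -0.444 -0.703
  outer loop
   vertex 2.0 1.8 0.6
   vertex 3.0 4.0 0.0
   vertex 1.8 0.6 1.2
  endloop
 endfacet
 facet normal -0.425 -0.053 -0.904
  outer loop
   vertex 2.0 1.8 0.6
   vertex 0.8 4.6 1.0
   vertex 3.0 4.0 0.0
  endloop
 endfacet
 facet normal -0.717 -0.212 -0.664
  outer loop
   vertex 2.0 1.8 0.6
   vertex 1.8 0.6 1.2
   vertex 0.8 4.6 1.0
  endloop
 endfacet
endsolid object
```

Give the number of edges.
18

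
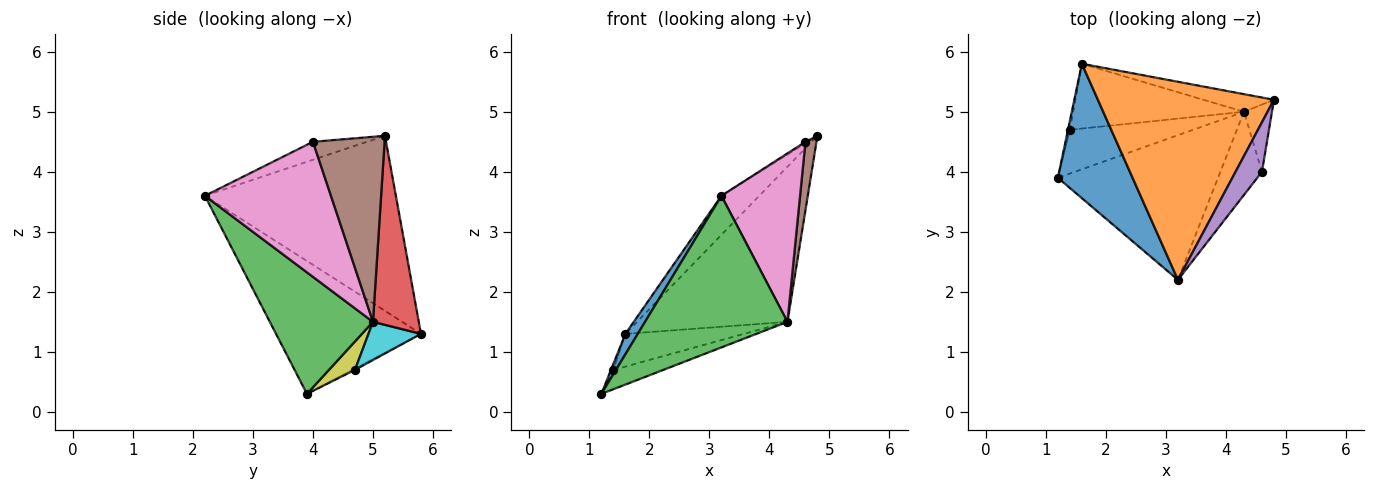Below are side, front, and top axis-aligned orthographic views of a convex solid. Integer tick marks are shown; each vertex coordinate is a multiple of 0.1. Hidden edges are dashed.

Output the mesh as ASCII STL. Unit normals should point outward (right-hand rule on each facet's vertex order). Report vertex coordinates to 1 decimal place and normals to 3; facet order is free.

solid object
 facet normal -0.869 -0.074 0.489
  outer loop
   vertex 1.6 5.8 1.3
   vertex 1.2 3.9 0.3
   vertex 3.2 2.2 3.6
  endloop
 endfacet
 facet normal -0.698 0.138 0.702
  outer loop
   vertex 1.6 5.8 1.3
   vertex 3.2 2.2 3.6
   vertex 4.8 5.2 4.6
  endloop
 endfacet
 facet normal 0.464 -0.641 -0.611
  outer loop
   vertex 4.3 5.0 1.5
   vertex 3.2 2.2 3.6
   vertex 1.2 3.9 0.3
  endloop
 endfacet
 facet normal 0.290 0.951 -0.108
  outer loop
   vertex 4.3 5.0 1.5
   vertex 1.6 5.8 1.3
   vertex 4.8 5.2 4.6
  endloop
 endfacet
 facet normal -0.563 0.025 0.826
  outer loop
   vertex 4.6 4.0 4.5
   vertex 4.8 5.2 4.6
   vertex 3.2 2.2 3.6
  endloop
 endfacet
 facet normal 0.977 -0.151 -0.148
  outer loop
   vertex 4.6 4.0 4.5
   vertex 4.3 5.0 1.5
   vertex 4.8 5.2 4.6
  endloop
 endfacet
 facet normal 0.821 -0.512 -0.253
  outer loop
   vertex 4.6 4.0 4.5
   vertex 3.2 2.2 3.6
   vertex 4.3 5.0 1.5
  endloop
 endfacet
 facet normal -0.485 0.485 -0.728
  outer loop
   vertex 1.4 4.7 0.7
   vertex 1.2 3.9 0.3
   vertex 1.6 5.8 1.3
  endloop
 endfacet
 facet normal 0.206 0.396 -0.895
  outer loop
   vertex 1.4 4.7 0.7
   vertex 4.3 5.0 1.5
   vertex 1.2 3.9 0.3
  endloop
 endfacet
 facet normal 0.196 0.442 -0.875
  outer loop
   vertex 1.4 4.7 0.7
   vertex 1.6 5.8 1.3
   vertex 4.3 5.0 1.5
  endloop
 endfacet
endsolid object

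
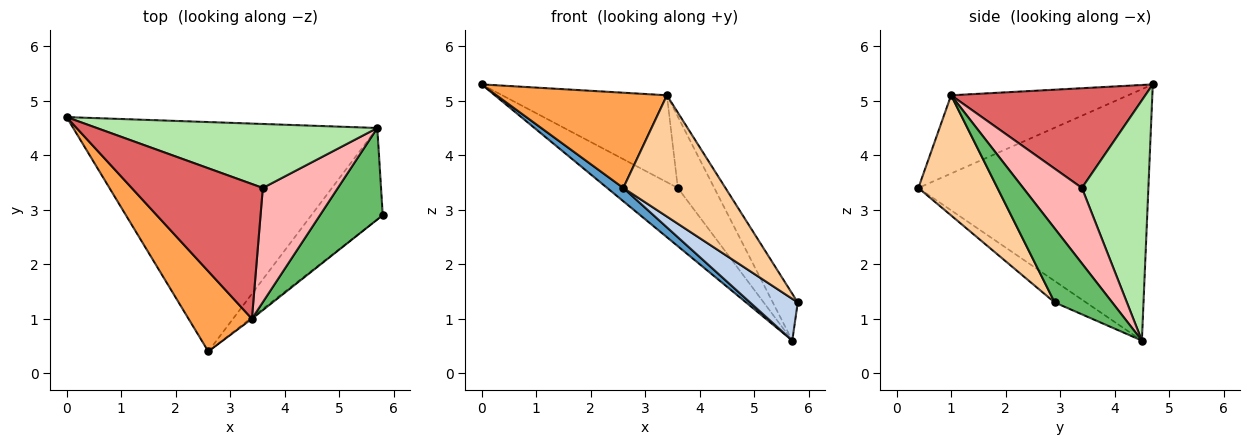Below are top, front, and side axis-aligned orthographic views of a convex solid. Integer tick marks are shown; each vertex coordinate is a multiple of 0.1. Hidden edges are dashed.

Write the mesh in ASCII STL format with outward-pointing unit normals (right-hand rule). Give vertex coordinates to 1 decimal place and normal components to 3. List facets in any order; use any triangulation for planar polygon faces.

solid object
 facet normal -0.636 -0.045 -0.770
  outer loop
   vertex 5.7 4.5 0.6
   vertex 2.6 0.4 3.4
   vertex 0.0 4.7 5.3
  endloop
 endfacet
 facet normal -0.263 -0.400 -0.878
  outer loop
   vertex 5.7 4.5 0.6
   vertex 5.8 2.9 1.3
   vertex 2.6 0.4 3.4
  endloop
 endfacet
 facet normal -0.622 -0.599 0.504
  outer loop
   vertex 3.4 1.0 5.1
   vertex 0.0 4.7 5.3
   vertex 2.6 0.4 3.4
  endloop
 endfacet
 facet normal 0.612 -0.791 -0.009
  outer loop
   vertex 3.4 1.0 5.1
   vertex 2.6 0.4 3.4
   vertex 5.8 2.9 1.3
  endloop
 endfacet
 facet normal 0.724 0.314 0.614
  outer loop
   vertex 3.4 1.0 5.1
   vertex 5.8 2.9 1.3
   vertex 5.7 4.5 0.6
  endloop
 endfacet
 facet normal 0.535 0.569 0.625
  outer loop
   vertex 3.6 3.4 3.4
   vertex 5.7 4.5 0.6
   vertex 0.0 4.7 5.3
  endloop
 endfacet
 facet normal 0.539 0.457 0.708
  outer loop
   vertex 3.6 3.4 3.4
   vertex 0.0 4.7 5.3
   vertex 3.4 1.0 5.1
  endloop
 endfacet
 facet normal 0.649 0.403 0.645
  outer loop
   vertex 3.6 3.4 3.4
   vertex 3.4 1.0 5.1
   vertex 5.7 4.5 0.6
  endloop
 endfacet
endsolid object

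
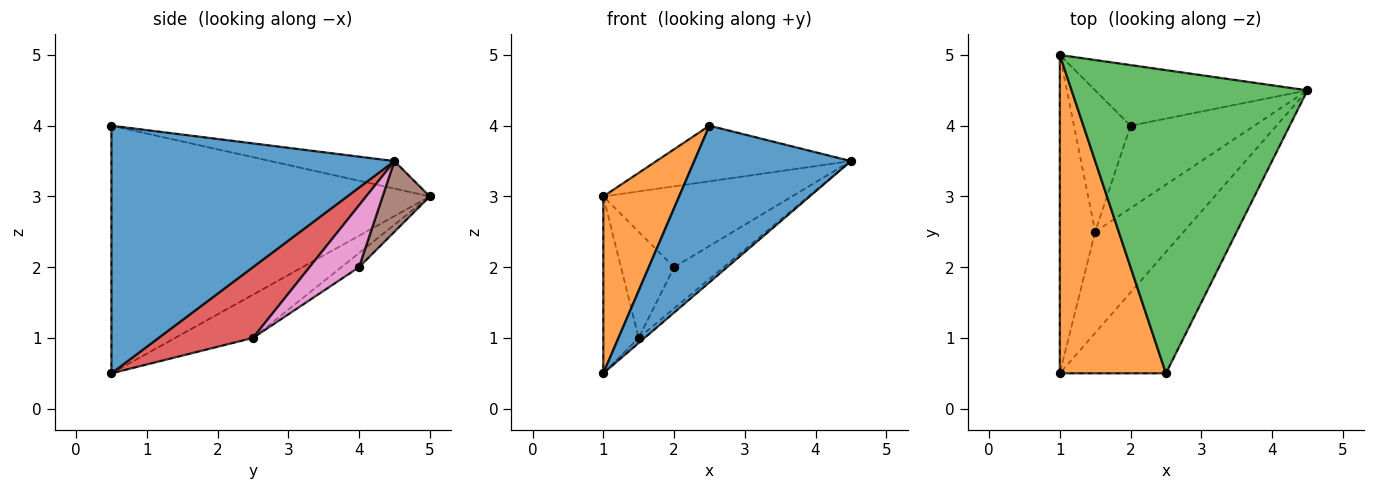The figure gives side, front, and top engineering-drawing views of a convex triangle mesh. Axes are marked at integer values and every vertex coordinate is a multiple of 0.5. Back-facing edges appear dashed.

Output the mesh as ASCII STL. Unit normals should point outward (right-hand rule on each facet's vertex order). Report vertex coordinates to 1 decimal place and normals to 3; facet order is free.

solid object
 facet normal 0.819 -0.453 -0.351
  outer loop
   vertex 2.5 0.5 4.0
   vertex 1.0 0.5 0.5
   vertex 4.5 4.5 3.5
  endloop
 endfacet
 facet normal -0.898 -0.214 0.385
  outer loop
   vertex 2.5 0.5 4.0
   vertex 1.0 5.0 3.0
   vertex 1.0 0.5 0.5
  endloop
 endfacet
 facet normal -0.114 0.179 0.977
  outer loop
   vertex 2.5 0.5 4.0
   vertex 4.5 4.5 3.5
   vertex 1.0 5.0 3.0
  endloop
 endfacet
 facet normal 0.624 0.039 -0.780
  outer loop
   vertex 1.5 2.5 1.0
   vertex 4.5 4.5 3.5
   vertex 1.0 0.5 0.5
  endloop
 endfacet
 facet normal -0.730 0.332 -0.597
  outer loop
   vertex 1.5 2.5 1.0
   vertex 1.0 0.5 0.5
   vertex 1.0 5.0 3.0
  endloop
 endfacet
 facet normal 0.196 0.784 -0.588
  outer loop
   vertex 2.0 4.0 2.0
   vertex 1.0 5.0 3.0
   vertex 4.5 4.5 3.5
  endloop
 endfacet
 facet normal 0.408 0.408 -0.816
  outer loop
   vertex 2.0 4.0 2.0
   vertex 4.5 4.5 3.5
   vertex 1.5 2.5 1.0
  endloop
 endfacet
 facet normal -0.196 0.588 -0.784
  outer loop
   vertex 2.0 4.0 2.0
   vertex 1.5 2.5 1.0
   vertex 1.0 5.0 3.0
  endloop
 endfacet
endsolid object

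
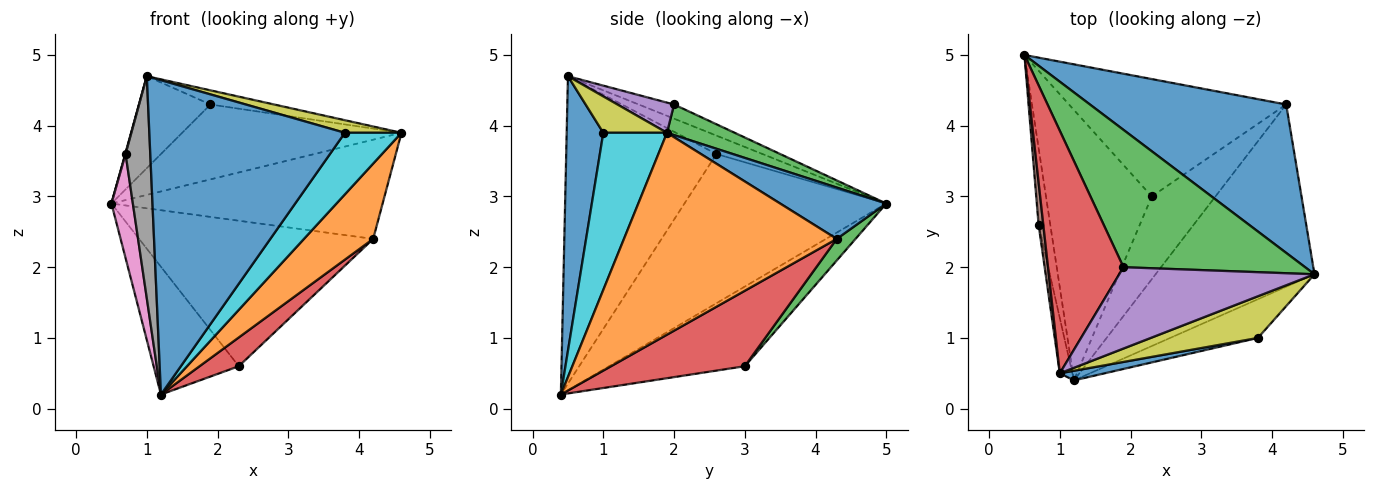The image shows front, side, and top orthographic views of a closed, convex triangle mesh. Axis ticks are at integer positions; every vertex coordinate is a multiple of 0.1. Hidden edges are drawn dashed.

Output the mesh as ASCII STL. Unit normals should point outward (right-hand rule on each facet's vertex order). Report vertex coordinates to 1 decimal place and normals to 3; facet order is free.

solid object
 facet normal 0.213 0.543 0.812
  outer loop
   vertex 4.2 4.3 2.4
   vertex 0.5 5.0 2.9
   vertex 4.6 1.9 3.9
  endloop
 endfacet
 facet normal 0.761 -0.248 -0.599
  outer loop
   vertex 4.2 4.3 2.4
   vertex 4.6 1.9 3.9
   vertex 1.2 0.4 0.2
  endloop
 endfacet
 facet normal 0.146 0.474 0.869
  outer loop
   vertex 1.9 2.0 4.3
   vertex 4.6 1.9 3.9
   vertex 0.5 5.0 2.9
  endloop
 endfacet
 facet normal -0.173 0.349 0.921
  outer loop
   vertex 1.9 2.0 4.3
   vertex 0.5 5.0 2.9
   vertex 1.0 0.5 4.7
  endloop
 endfacet
 facet normal 0.151 0.169 0.974
  outer loop
   vertex 1.9 2.0 4.3
   vertex 1.0 0.5 4.7
   vertex 4.6 1.9 3.9
  endloop
 endfacet
 facet normal -0.969 -0.008 0.248
  outer loop
   vertex 0.7 2.6 3.6
   vertex 1.0 0.5 4.7
   vertex 0.5 5.0 2.9
  endloop
 endfacet
 facet normal -0.991 -0.105 -0.078
  outer loop
   vertex 0.7 2.6 3.6
   vertex 0.5 5.0 2.9
   vertex 1.2 0.4 0.2
  endloop
 endfacet
 facet normal -0.986 -0.162 -0.040
  outer loop
   vertex 0.7 2.6 3.6
   vertex 1.2 0.4 0.2
   vertex 1.0 0.5 4.7
  endloop
 endfacet
 facet normal 0.309 -0.275 0.910
  outer loop
   vertex 3.8 1.0 3.9
   vertex 4.6 1.9 3.9
   vertex 1.0 0.5 4.7
  endloop
 endfacet
 facet normal 0.690 -0.613 -0.385
  outer loop
   vertex 3.8 1.0 3.9
   vertex 1.2 0.4 0.2
   vertex 4.6 1.9 3.9
  endloop
 endfacet
 facet normal 0.184 -0.982 0.030
  outer loop
   vertex 3.8 1.0 3.9
   vertex 1.0 0.5 4.7
   vertex 1.2 0.4 0.2
  endloop
 endfacet
 facet normal -0.563 0.353 -0.747
  outer loop
   vertex 2.3 3.0 0.6
   vertex 1.2 0.4 0.2
   vertex 0.5 5.0 2.9
  endloop
 endfacet
 facet normal 0.062 0.777 -0.627
  outer loop
   vertex 2.3 3.0 0.6
   vertex 0.5 5.0 2.9
   vertex 4.2 4.3 2.4
  endloop
 endfacet
 facet normal 0.746 -0.219 -0.629
  outer loop
   vertex 2.3 3.0 0.6
   vertex 4.2 4.3 2.4
   vertex 1.2 0.4 0.2
  endloop
 endfacet
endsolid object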